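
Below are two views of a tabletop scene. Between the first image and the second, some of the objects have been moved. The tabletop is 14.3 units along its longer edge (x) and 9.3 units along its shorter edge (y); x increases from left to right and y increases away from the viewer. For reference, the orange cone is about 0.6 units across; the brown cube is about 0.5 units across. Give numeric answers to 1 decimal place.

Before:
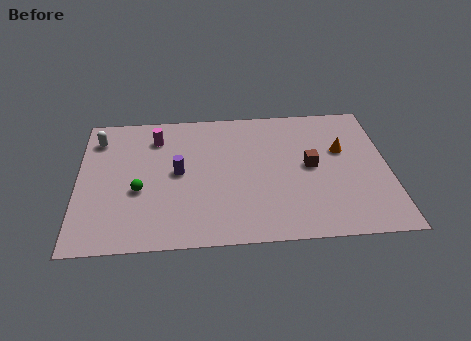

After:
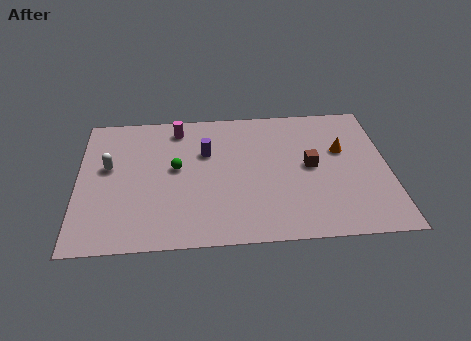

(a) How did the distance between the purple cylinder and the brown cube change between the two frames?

-1.1

The distance was about 6.1 in the first image and 5.0 in the second, so they moved 1.1 units closer together.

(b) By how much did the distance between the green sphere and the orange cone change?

-1.9

Before: roughly 9.6 units apart; after: 7.7. That's 1.9 units closer together.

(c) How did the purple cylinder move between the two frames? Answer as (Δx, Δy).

(1.3, 1.3)

From the two frames, the purple cylinder sits at roughly (4.6, 4.8) before and (5.9, 6.1) after.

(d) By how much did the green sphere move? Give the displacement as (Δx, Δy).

(1.7, 1.4)

The green sphere was at about (2.8, 3.7) and moved to about (4.5, 5.1).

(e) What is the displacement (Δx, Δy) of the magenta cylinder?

(1.0, 0.6)

The magenta cylinder was at about (3.6, 7.3) and moved to about (4.6, 7.9).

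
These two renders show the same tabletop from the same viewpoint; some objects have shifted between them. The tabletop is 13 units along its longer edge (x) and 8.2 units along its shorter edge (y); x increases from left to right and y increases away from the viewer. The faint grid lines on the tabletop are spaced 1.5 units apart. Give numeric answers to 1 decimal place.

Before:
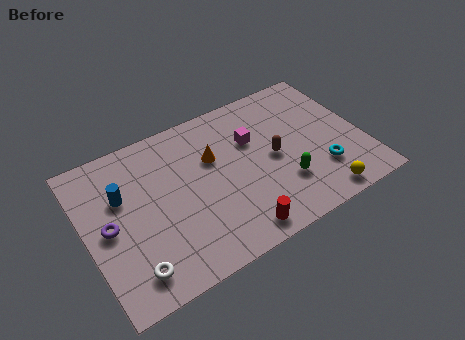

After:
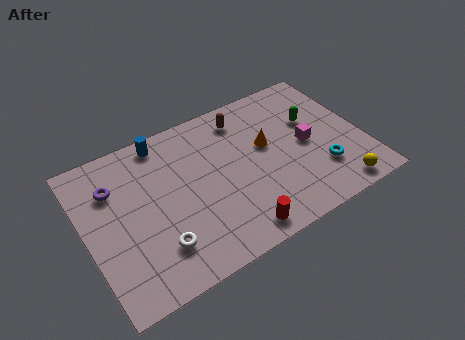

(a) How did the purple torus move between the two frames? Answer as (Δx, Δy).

(0.5, 1.9)

The purple torus started near (1.0, 4.0) and ended near (1.5, 5.9).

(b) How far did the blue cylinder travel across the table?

3.0

From (1.8, 5.3) to (4.0, 7.3), the blue cylinder covered √(2.2² + 2.0²) ≈ 3.0 units.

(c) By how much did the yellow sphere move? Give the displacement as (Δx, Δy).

(0.8, 0.0)

From the two frames, the yellow sphere sits at roughly (10.5, 0.9) before and (11.3, 0.9) after.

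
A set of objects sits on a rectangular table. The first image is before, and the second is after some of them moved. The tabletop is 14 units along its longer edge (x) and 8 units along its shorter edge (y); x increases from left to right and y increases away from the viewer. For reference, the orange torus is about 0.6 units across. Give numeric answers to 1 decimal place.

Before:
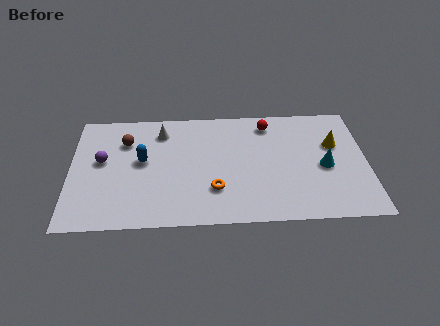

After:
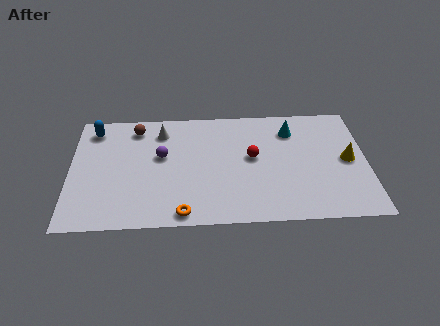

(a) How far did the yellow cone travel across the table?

1.3

The yellow cone moved from about (12.5, 5.1) to (13.1, 4.0), a distance of √(0.6² + 1.1²) ≈ 1.3.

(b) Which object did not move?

the white cone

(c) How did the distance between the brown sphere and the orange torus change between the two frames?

+0.8

Before: roughly 5.5 units apart; after: 6.3. That's 0.8 units further apart.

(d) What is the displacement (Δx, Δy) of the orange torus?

(-1.5, -1.5)

The orange torus started near (6.8, 2.3) and ended near (5.3, 0.8).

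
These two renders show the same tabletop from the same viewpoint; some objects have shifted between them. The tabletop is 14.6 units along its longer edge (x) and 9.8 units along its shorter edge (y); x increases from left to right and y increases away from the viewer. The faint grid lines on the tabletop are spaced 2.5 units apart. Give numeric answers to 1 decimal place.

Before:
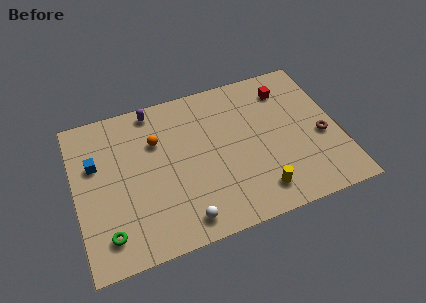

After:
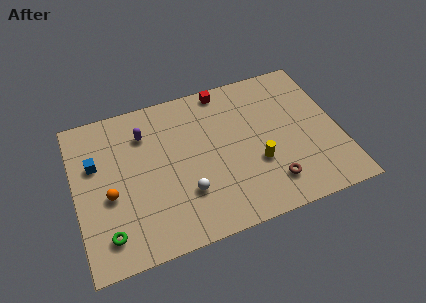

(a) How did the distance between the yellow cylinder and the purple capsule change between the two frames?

-1.7

The distance was about 8.8 in the first image and 7.1 in the second, so they moved 1.7 units closer together.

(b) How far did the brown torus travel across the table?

3.7

The brown torus moved from about (13.6, 4.1) to (10.5, 2.0), a distance of √(3.1² + 2.1²) ≈ 3.7.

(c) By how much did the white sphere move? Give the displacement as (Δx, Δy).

(0.3, 1.6)

The white sphere started near (5.6, 1.3) and ended near (5.9, 2.9).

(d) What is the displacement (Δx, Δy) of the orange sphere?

(-2.8, -2.6)

The orange sphere was at about (4.6, 6.7) and moved to about (1.8, 4.1).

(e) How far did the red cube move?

3.6

From (12.0, 7.8) to (8.6, 8.9), the red cube covered √(3.4² + 1.1²) ≈ 3.6 units.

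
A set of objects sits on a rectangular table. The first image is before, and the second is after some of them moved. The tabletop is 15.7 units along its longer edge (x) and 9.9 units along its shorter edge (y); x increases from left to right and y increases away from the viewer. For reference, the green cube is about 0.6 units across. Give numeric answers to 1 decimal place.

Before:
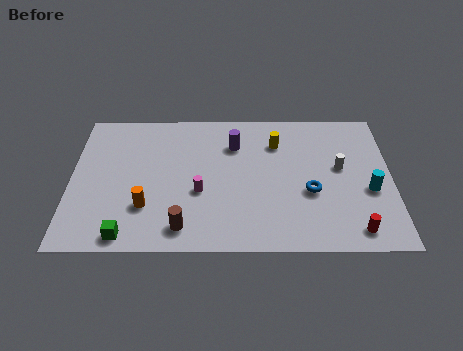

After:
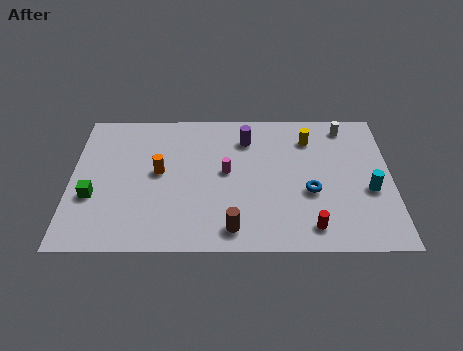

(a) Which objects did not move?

the blue torus and the cyan cylinder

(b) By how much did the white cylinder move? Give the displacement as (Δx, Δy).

(0.3, 3.0)

The white cylinder was at about (13.2, 5.6) and moved to about (13.5, 8.6).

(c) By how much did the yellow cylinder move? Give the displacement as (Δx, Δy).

(1.6, 0.3)

From the two frames, the yellow cylinder sits at roughly (10.1, 7.4) before and (11.7, 7.7) after.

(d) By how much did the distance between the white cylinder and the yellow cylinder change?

-1.6

They were about 3.6 units apart before and 2.0 after — 1.6 units closer together.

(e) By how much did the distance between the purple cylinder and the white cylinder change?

-0.5

They were about 5.5 units apart before and 5.0 after — 0.5 units closer together.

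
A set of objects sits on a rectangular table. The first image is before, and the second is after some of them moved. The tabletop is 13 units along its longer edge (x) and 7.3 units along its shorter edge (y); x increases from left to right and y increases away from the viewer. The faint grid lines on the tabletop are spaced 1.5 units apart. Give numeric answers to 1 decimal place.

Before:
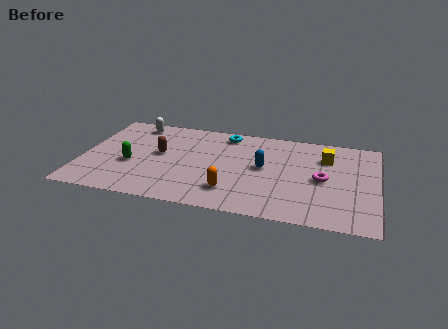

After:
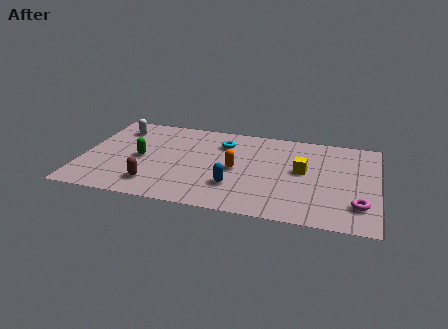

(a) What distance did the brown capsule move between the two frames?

2.5

The brown capsule moved from about (3.4, 4.0) to (3.3, 1.5), a distance of √(0.1² + 2.5²) ≈ 2.5.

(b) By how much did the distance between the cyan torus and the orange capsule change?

-2.5

Before: roughly 4.6 units apart; after: 2.1. That's 2.5 units closer together.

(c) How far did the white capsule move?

0.9

The white capsule was near (2.1, 6.3) before and (1.4, 5.8) after, so it travelled √(0.7² + 0.5²) ≈ 0.9 units.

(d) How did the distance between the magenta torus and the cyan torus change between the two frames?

+1.9

Before: roughly 5.2 units apart; after: 7.1. That's 1.9 units further apart.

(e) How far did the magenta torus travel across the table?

2.3

From (10.6, 3.5) to (12.2, 1.8), the magenta torus covered √(1.6² + 1.7²) ≈ 2.3 units.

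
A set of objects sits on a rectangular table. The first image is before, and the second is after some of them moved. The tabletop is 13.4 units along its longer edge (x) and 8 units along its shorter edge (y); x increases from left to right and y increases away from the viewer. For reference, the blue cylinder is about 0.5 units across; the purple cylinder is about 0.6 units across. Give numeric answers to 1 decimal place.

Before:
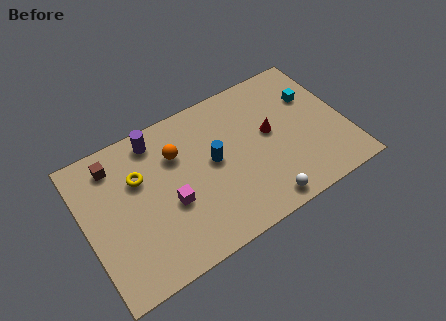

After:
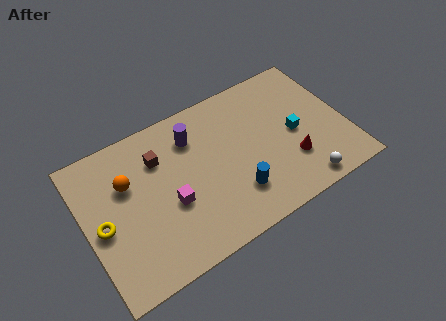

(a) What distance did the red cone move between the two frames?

2.2

The red cone was near (9.6, 4.4) before and (10.4, 2.4) after, so it travelled √(0.8² + 2.0²) ≈ 2.2 units.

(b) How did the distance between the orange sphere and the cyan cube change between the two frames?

+1.5

They were about 7.1 units apart before and 8.6 after — 1.5 units further apart.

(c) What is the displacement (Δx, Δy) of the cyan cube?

(-1.2, -1.6)

The cyan cube started near (12.0, 5.4) and ended near (10.8, 3.8).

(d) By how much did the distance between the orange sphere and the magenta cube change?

+0.3

They were about 2.5 units apart before and 2.8 after — 0.3 units further apart.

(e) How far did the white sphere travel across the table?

2.1

The white sphere was near (8.6, 0.9) before and (10.7, 0.9) after, so it travelled √(2.1² + 0.0²) ≈ 2.1 units.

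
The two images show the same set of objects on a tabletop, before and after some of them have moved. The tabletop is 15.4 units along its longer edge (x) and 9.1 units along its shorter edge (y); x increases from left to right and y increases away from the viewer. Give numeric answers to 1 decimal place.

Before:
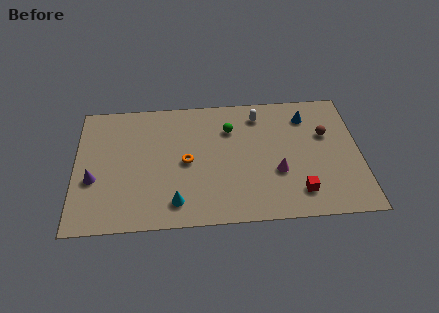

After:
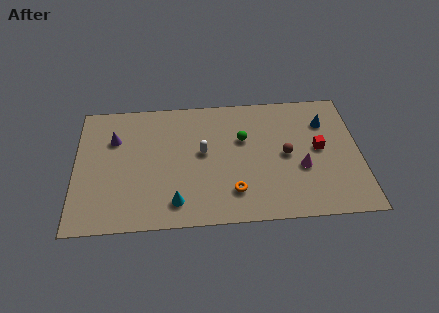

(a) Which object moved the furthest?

the white capsule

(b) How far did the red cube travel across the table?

3.2

From (12.0, 1.8) to (13.2, 4.8), the red cube covered √(1.2² + 3.0²) ≈ 3.2 units.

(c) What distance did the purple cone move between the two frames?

3.0

The purple cone was near (1.0, 3.5) before and (2.1, 6.3) after, so it travelled √(1.1² + 2.8²) ≈ 3.0 units.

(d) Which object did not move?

the cyan cone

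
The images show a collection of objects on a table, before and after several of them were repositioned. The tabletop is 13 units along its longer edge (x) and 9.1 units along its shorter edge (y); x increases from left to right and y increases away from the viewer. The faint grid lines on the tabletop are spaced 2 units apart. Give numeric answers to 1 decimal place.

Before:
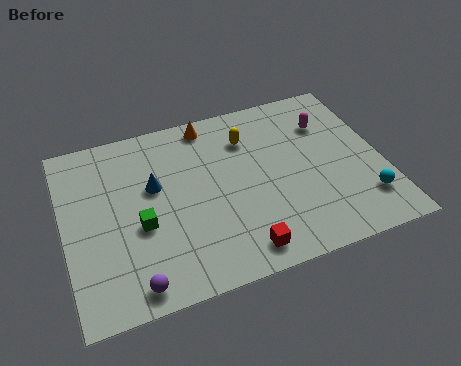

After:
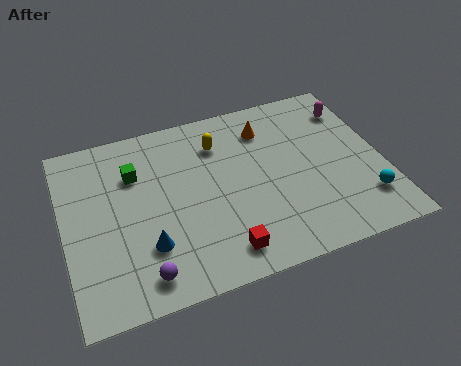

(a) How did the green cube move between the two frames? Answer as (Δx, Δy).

(0.0, 2.7)

The green cube started near (3.0, 3.7) and ended near (3.0, 6.4).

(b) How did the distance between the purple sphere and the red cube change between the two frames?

-1.1

They were about 4.3 units apart before and 3.2 after — 1.1 units closer together.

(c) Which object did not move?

the cyan sphere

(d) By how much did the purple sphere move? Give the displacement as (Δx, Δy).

(0.4, 0.3)

The purple sphere started near (2.5, 1.0) and ended near (2.9, 1.3).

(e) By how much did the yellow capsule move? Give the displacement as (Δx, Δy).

(-1.2, 0.1)

The yellow capsule started near (7.7, 6.8) and ended near (6.5, 6.9).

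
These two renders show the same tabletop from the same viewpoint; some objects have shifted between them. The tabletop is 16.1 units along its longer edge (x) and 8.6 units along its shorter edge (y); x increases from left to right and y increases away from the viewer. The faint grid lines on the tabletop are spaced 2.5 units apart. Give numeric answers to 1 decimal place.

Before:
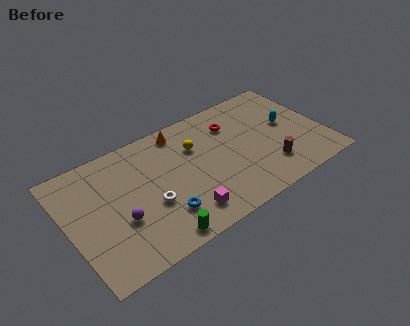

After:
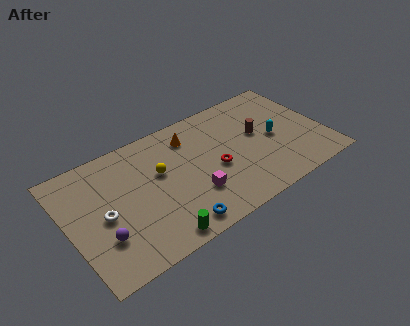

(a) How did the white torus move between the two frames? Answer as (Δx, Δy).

(-2.8, 0.7)

From the two frames, the white torus sits at roughly (4.9, 3.3) before and (2.1, 4.0) after.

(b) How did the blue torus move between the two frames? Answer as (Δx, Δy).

(0.6, -1.1)

The blue torus was at about (5.5, 2.2) and moved to about (6.1, 1.1).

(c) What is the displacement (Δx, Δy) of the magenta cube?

(0.8, 1.0)

The magenta cube started near (6.7, 1.6) and ended near (7.5, 2.6).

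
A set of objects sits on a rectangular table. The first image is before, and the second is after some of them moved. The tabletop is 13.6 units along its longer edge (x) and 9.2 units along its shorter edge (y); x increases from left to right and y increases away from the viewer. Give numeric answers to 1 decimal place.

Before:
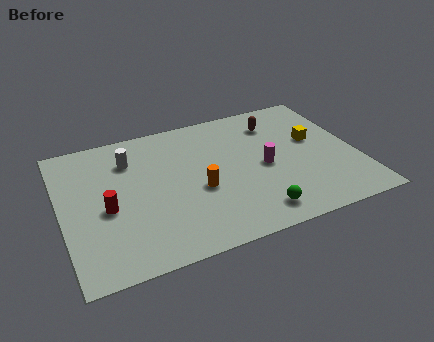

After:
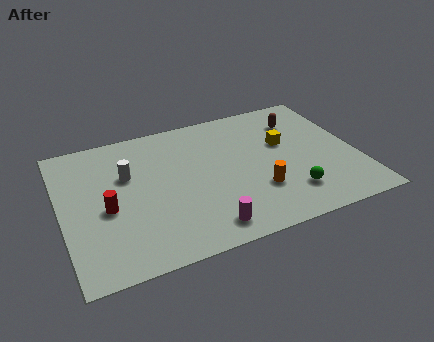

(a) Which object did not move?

the red cylinder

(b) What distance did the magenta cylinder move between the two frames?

4.3

The magenta cylinder was near (9.3, 4.3) before and (6.2, 1.3) after, so it travelled √(3.1² + 3.0²) ≈ 4.3 units.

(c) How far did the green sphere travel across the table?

1.8

The green sphere moved from about (8.5, 1.4) to (10.2, 2.1), a distance of √(1.7² + 0.7²) ≈ 1.8.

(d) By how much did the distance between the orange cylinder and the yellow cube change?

-2.6

The distance was about 5.8 in the first image and 3.2 in the second, so they moved 2.6 units closer together.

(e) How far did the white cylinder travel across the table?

1.0

The white cylinder moved from about (3.3, 6.9) to (3.1, 5.9), a distance of √(0.2² + 1.0²) ≈ 1.0.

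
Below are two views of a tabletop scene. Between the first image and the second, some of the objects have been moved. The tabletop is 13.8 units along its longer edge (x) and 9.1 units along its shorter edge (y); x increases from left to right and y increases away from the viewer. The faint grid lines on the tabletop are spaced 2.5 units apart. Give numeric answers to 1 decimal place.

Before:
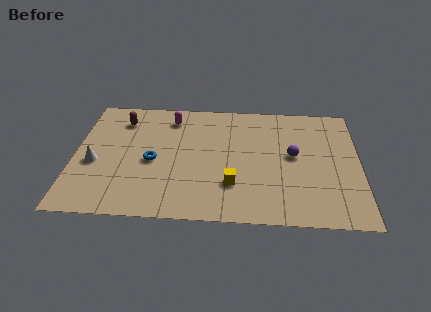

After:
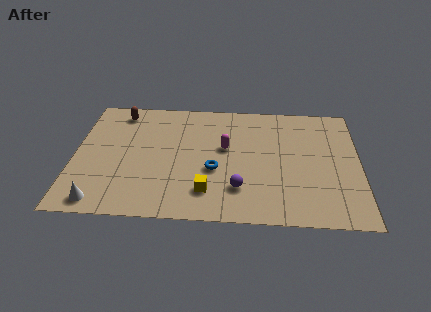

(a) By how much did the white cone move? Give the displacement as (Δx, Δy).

(0.4, -2.8)

From the two frames, the white cone sits at roughly (1.0, 3.8) before and (1.4, 1.0) after.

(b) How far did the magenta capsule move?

3.5

From (4.6, 7.5) to (7.3, 5.3), the magenta capsule covered √(2.7² + 2.2²) ≈ 3.5 units.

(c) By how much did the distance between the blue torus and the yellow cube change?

-2.6

They were about 4.2 units apart before and 1.6 after — 2.6 units closer together.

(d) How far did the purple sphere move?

3.7

The purple sphere moved from about (10.6, 4.9) to (8.0, 2.3), a distance of √(2.6² + 2.6²) ≈ 3.7.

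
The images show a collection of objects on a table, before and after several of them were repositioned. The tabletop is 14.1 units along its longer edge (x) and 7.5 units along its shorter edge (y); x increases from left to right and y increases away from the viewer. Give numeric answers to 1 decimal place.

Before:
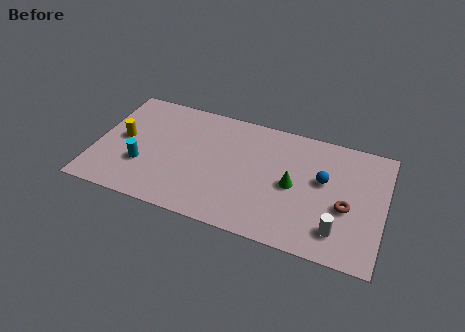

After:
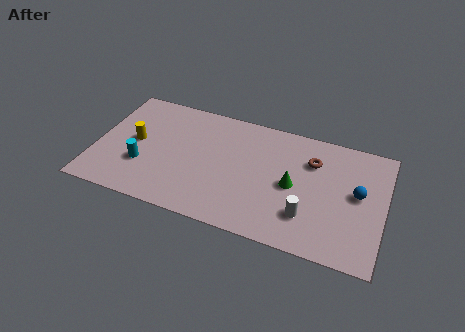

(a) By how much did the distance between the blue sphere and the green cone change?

+1.5

Before: roughly 1.6 units apart; after: 3.1. That's 1.5 units further apart.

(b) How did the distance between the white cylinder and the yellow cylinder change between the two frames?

-2.1

Before: roughly 10.9 units apart; after: 8.8. That's 2.1 units closer together.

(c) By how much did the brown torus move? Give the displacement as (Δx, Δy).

(-1.8, 2.3)

The brown torus was at about (12.3, 3.1) and moved to about (10.5, 5.4).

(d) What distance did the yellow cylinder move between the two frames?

0.6

The yellow cylinder moved from about (1.3, 3.9) to (1.9, 3.9), a distance of √(0.6² + 0.0²) ≈ 0.6.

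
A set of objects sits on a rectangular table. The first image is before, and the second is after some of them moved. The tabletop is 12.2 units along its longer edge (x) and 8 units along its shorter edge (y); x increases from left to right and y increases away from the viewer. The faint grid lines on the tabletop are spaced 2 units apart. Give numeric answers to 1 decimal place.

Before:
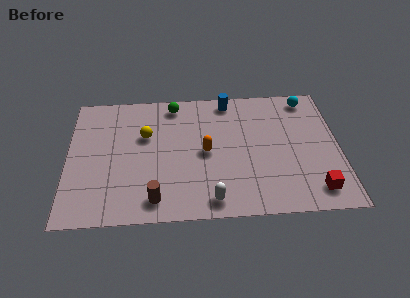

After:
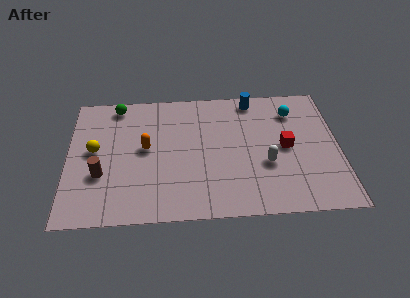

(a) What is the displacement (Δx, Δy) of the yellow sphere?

(-2.3, -0.8)

The yellow sphere started near (3.5, 5.1) and ended near (1.2, 4.3).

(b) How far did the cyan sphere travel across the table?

1.1

The cyan sphere moved from about (10.9, 7.0) to (10.2, 6.2), a distance of √(0.7² + 0.8²) ≈ 1.1.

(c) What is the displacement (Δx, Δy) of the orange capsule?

(-2.7, 0.4)

The orange capsule started near (6.2, 3.9) and ended near (3.5, 4.3).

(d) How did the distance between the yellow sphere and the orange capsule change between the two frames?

-0.7

They were about 3.0 units apart before and 2.3 after — 0.7 units closer together.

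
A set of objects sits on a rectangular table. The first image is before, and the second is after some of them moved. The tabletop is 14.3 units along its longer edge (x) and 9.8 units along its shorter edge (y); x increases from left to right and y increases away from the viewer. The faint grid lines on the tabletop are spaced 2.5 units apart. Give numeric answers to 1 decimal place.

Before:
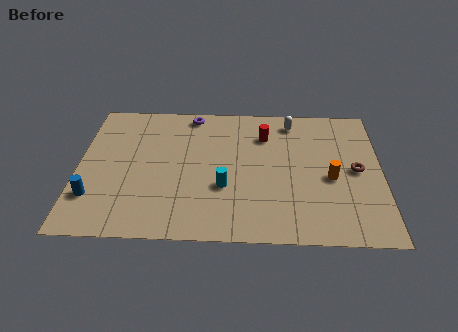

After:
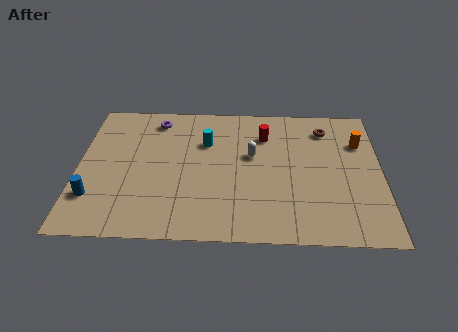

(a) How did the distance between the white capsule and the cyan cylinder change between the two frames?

-3.5

Before: roughly 5.9 units apart; after: 2.4. That's 3.5 units closer together.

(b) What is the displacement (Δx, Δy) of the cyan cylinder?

(-0.9, 3.2)

The cyan cylinder was at about (6.9, 3.5) and moved to about (6.0, 6.7).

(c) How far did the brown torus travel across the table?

3.3

From (13.1, 4.9) to (11.7, 7.9), the brown torus covered √(1.4² + 3.0²) ≈ 3.3 units.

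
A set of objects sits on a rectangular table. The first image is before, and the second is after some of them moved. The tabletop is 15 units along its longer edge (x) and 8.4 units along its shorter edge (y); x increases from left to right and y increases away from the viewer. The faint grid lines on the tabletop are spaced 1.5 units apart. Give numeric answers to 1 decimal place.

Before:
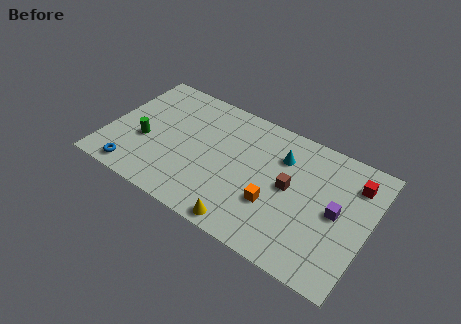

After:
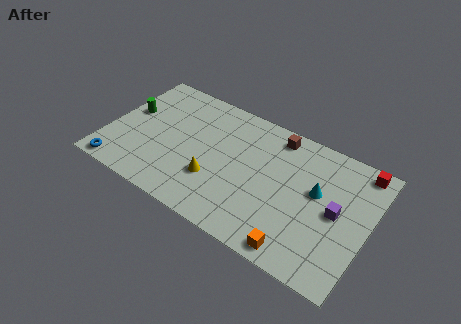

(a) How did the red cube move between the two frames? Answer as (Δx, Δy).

(0.2, 1.0)

The red cube was at about (13.9, 6.5) and moved to about (14.1, 7.5).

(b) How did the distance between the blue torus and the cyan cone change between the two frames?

+2.3

Before: roughly 9.3 units apart; after: 11.6. That's 2.3 units further apart.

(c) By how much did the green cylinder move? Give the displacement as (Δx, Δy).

(-1.2, 1.6)

The green cylinder was at about (2.2, 3.3) and moved to about (1.0, 4.9).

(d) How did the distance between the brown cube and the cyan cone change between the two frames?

+1.8

Before: roughly 1.8 units apart; after: 3.6. That's 1.8 units further apart.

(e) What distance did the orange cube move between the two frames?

2.6

From (9.8, 2.9) to (11.5, 0.9), the orange cube covered √(1.7² + 2.0²) ≈ 2.6 units.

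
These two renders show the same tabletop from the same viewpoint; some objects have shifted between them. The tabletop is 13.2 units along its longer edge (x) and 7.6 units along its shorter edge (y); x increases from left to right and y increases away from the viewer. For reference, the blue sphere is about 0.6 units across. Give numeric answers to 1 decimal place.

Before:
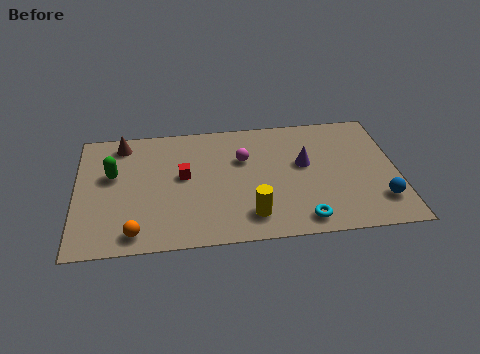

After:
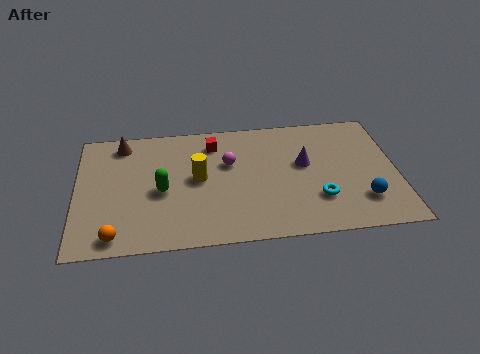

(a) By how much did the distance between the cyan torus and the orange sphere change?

+1.6

Before: roughly 6.8 units apart; after: 8.4. That's 1.6 units further apart.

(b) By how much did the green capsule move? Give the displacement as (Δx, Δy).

(2.0, -1.2)

From the two frames, the green capsule sits at roughly (1.5, 4.6) before and (3.5, 3.4) after.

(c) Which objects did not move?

the purple cone and the brown cone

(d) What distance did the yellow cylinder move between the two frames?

3.3

From (7.1, 1.5) to (5.0, 4.0), the yellow cylinder covered √(2.1² + 2.5²) ≈ 3.3 units.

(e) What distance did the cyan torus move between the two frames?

1.4

From (9.2, 1.0) to (9.9, 2.2), the cyan torus covered √(0.7² + 1.2²) ≈ 1.4 units.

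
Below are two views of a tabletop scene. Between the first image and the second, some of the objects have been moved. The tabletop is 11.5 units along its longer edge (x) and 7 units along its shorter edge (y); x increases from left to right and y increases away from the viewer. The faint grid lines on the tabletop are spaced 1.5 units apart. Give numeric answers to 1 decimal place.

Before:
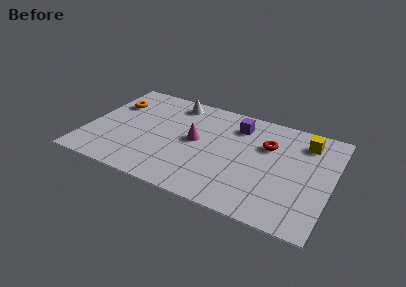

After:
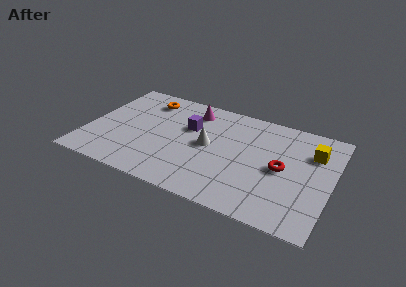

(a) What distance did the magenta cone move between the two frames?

2.0

The magenta cone was near (5.1, 3.7) before and (4.7, 5.7) after, so it travelled √(0.4² + 2.0²) ≈ 2.0 units.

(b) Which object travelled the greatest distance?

the white cone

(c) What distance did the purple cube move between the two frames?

2.4

The purple cube moved from about (6.9, 5.5) to (4.7, 4.5), a distance of √(2.2² + 1.0²) ≈ 2.4.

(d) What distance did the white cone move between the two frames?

3.1

From (3.8, 6.0) to (5.7, 3.6), the white cone covered √(1.9² + 2.4²) ≈ 3.1 units.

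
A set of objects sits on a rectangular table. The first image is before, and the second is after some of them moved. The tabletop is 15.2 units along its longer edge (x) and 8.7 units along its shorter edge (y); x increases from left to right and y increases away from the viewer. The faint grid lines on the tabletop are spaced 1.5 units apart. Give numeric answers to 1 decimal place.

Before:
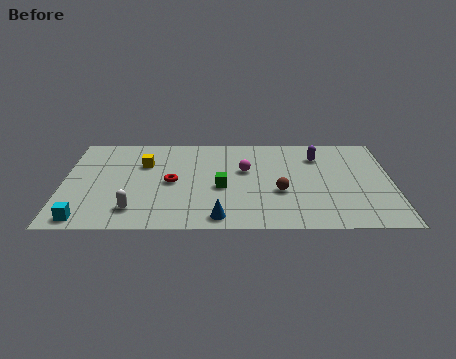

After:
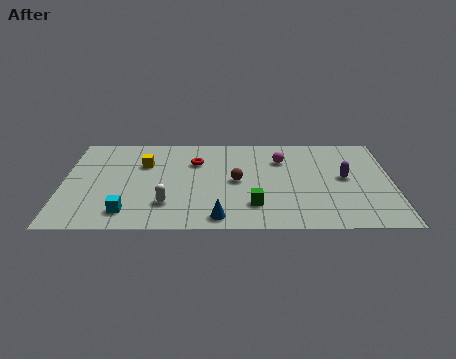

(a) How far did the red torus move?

2.2

The red torus was near (5.0, 4.2) before and (6.1, 6.1) after, so it travelled √(1.1² + 1.9²) ≈ 2.2 units.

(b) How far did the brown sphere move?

2.2

The brown sphere was near (10.0, 3.3) before and (8.0, 4.3) after, so it travelled √(2.0² + 1.0²) ≈ 2.2 units.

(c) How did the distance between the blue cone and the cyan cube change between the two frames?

-1.9

Before: roughly 6.1 units apart; after: 4.2. That's 1.9 units closer together.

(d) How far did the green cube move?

2.2

The green cube moved from about (7.3, 3.7) to (8.8, 2.1), a distance of √(1.5² + 1.6²) ≈ 2.2.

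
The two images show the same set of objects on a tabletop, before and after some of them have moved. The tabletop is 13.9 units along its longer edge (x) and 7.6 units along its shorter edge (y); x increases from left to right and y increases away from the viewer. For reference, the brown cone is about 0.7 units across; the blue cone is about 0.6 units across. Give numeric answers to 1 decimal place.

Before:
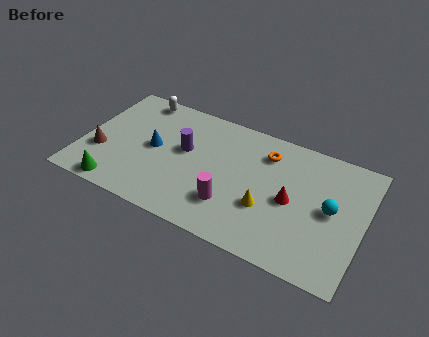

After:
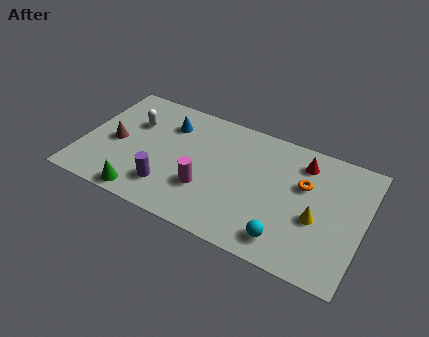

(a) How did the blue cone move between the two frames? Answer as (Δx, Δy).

(0.5, 1.8)

The blue cone was at about (3.5, 3.9) and moved to about (4.0, 5.7).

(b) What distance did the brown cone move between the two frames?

1.1

The brown cone moved from about (1.0, 2.6) to (1.6, 3.5), a distance of √(0.6² + 0.9²) ≈ 1.1.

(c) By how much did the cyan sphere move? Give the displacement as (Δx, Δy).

(-1.9, -2.6)

The cyan sphere was at about (12.3, 3.9) and moved to about (10.4, 1.3).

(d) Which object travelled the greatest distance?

the cyan sphere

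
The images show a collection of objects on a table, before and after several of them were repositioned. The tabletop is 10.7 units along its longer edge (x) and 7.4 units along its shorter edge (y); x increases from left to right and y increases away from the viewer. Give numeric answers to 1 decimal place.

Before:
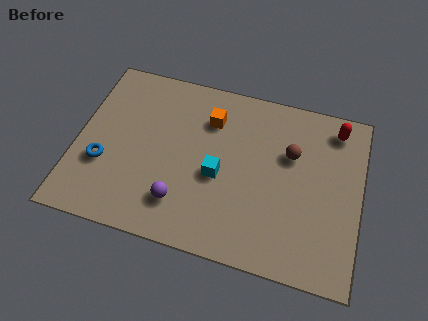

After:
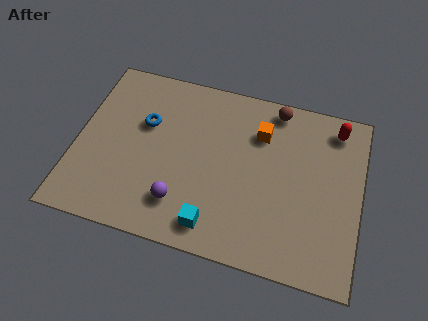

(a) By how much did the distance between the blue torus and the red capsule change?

-2.0

They were about 9.3 units apart before and 7.3 after — 2.0 units closer together.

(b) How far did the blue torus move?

2.5

From (1.1, 2.6) to (2.5, 4.7), the blue torus covered √(1.4² + 2.1²) ≈ 2.5 units.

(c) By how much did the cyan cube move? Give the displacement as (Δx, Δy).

(0.0, -2.1)

The cyan cube started near (5.4, 3.2) and ended near (5.4, 1.1).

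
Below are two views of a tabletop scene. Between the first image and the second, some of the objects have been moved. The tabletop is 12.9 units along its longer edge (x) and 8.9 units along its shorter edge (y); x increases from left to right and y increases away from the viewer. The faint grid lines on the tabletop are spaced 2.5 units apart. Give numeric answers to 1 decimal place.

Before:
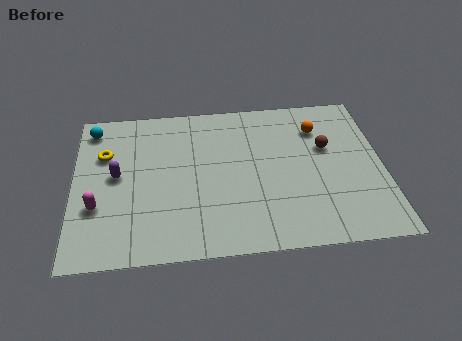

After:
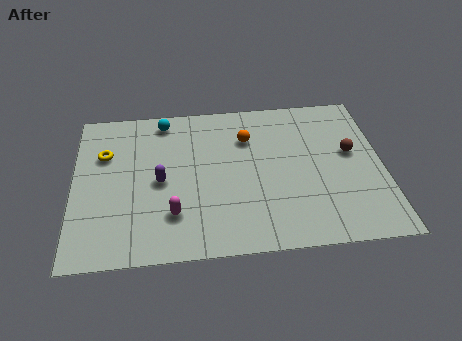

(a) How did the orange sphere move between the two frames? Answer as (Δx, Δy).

(-3.0, -0.3)

The orange sphere started near (10.3, 6.7) and ended near (7.3, 6.4).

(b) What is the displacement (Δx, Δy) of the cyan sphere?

(3.0, 0.2)

From the two frames, the cyan sphere sits at roughly (0.8, 7.6) before and (3.8, 7.8) after.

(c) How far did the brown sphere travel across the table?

1.1

The brown sphere was near (10.6, 5.5) before and (11.6, 5.1) after, so it travelled √(1.0² + 0.4²) ≈ 1.1 units.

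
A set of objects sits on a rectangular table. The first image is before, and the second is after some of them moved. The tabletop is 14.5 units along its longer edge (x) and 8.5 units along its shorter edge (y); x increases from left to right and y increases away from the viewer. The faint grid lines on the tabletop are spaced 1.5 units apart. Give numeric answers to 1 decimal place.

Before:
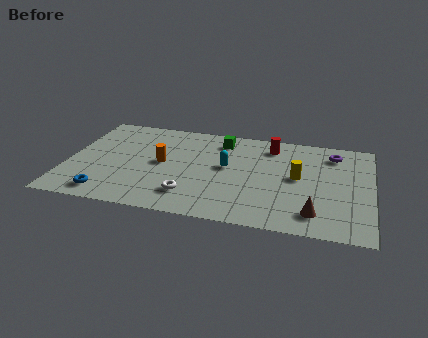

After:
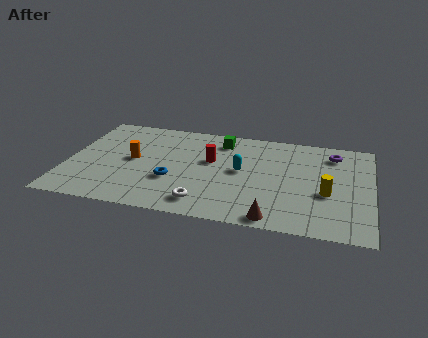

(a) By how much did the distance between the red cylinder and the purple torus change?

+3.1

Before: roughly 3.0 units apart; after: 6.1. That's 3.1 units further apart.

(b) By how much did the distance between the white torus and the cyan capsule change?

+0.3

They were about 3.2 units apart before and 3.5 after — 0.3 units further apart.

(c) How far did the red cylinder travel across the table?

3.4

From (9.6, 7.0) to (6.8, 5.1), the red cylinder covered √(2.8² + 1.9²) ≈ 3.4 units.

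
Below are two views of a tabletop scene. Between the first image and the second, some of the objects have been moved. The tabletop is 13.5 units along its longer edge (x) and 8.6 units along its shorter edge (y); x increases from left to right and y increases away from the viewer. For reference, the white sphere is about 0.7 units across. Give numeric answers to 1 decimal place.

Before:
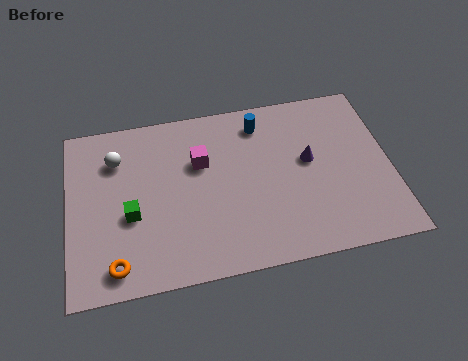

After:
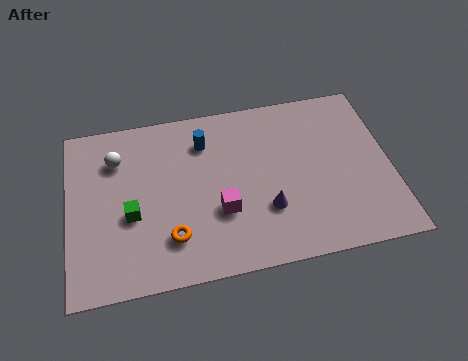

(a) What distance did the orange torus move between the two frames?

2.5

From (1.9, 1.2) to (4.2, 2.1), the orange torus covered √(2.3² + 0.9²) ≈ 2.5 units.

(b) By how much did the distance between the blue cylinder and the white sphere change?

-2.4

They were about 6.1 units apart before and 3.7 after — 2.4 units closer together.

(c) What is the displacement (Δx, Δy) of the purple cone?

(-1.9, -2.1)

The purple cone was at about (10.1, 4.8) and moved to about (8.2, 2.7).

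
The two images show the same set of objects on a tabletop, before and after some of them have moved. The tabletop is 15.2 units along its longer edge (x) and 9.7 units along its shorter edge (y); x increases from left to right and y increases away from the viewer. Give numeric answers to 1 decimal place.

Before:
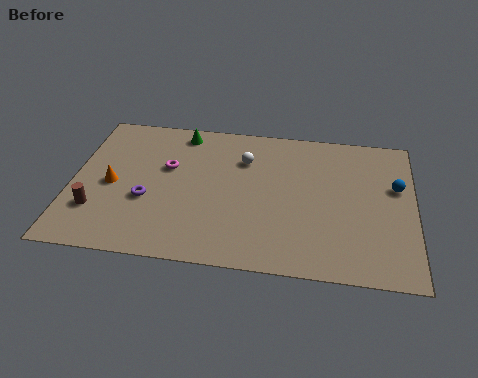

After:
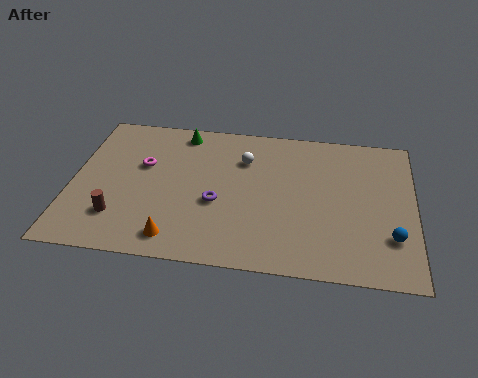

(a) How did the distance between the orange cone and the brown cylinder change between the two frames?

+0.9

They were about 1.9 units apart before and 2.8 after — 0.9 units further apart.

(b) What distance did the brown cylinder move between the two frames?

1.0

The brown cylinder moved from about (1.2, 2.7) to (2.2, 2.4), a distance of √(1.0² + 0.3²) ≈ 1.0.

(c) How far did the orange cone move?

4.3

From (1.8, 4.5) to (4.8, 1.4), the orange cone covered √(3.0² + 3.1²) ≈ 4.3 units.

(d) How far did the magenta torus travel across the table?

1.1

The magenta torus moved from about (4.2, 6.0) to (3.1, 6.0), a distance of √(1.1² + 0.0²) ≈ 1.1.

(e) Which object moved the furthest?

the orange cone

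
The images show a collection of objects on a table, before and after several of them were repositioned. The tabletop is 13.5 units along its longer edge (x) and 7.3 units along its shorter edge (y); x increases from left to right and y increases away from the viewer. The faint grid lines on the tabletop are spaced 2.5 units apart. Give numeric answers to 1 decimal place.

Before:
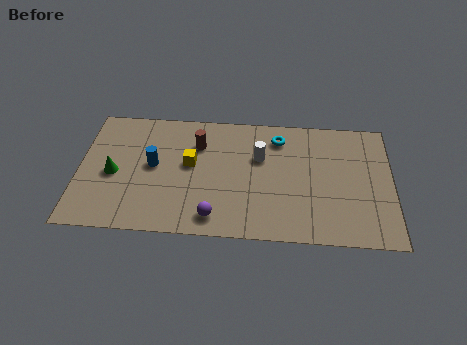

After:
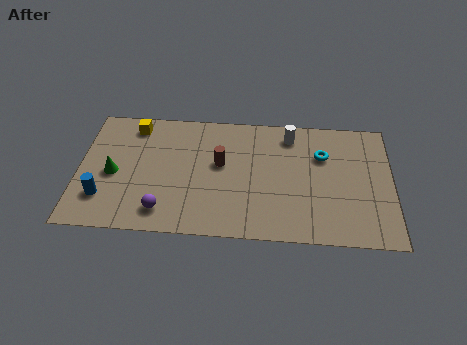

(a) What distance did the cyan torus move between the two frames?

2.1

The cyan torus moved from about (8.6, 5.9) to (10.5, 5.0), a distance of √(1.9² + 0.9²) ≈ 2.1.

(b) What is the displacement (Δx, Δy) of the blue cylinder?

(-2.1, -2.0)

The blue cylinder started near (3.2, 3.9) and ended near (1.1, 1.9).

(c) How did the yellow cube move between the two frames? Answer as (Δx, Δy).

(-2.5, 2.1)

From the two frames, the yellow cube sits at roughly (4.8, 4.1) before and (2.3, 6.2) after.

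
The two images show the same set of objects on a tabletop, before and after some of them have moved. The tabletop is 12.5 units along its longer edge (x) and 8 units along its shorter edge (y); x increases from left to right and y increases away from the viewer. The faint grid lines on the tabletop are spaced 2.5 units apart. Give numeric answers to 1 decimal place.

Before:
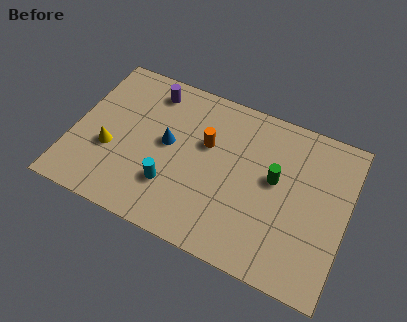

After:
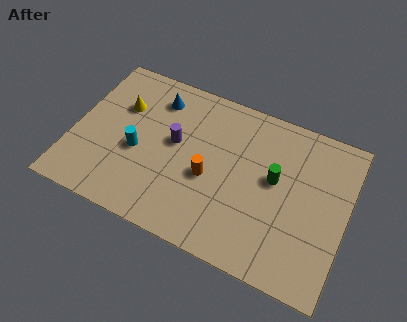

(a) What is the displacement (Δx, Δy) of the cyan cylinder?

(-1.7, 1.1)

The cyan cylinder was at about (4.7, 2.3) and moved to about (3.0, 3.4).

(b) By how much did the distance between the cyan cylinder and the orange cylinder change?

+0.3

Before: roughly 3.0 units apart; after: 3.3. That's 0.3 units further apart.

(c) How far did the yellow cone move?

2.4

The yellow cone moved from about (1.8, 3.0) to (2.0, 5.4), a distance of √(0.2² + 2.4²) ≈ 2.4.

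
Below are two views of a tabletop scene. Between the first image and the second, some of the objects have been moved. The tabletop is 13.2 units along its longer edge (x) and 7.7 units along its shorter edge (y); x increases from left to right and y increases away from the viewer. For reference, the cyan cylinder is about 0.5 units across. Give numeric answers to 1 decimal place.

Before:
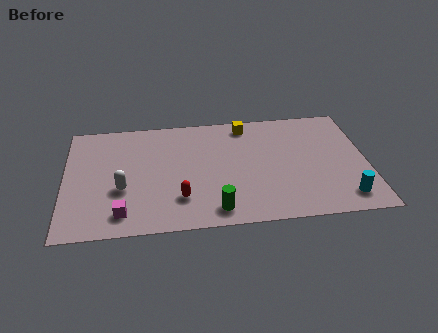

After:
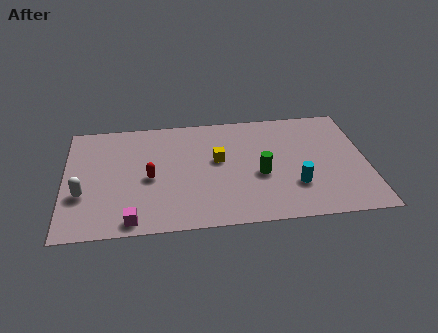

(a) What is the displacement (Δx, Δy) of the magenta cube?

(0.4, -0.5)

The magenta cube started near (2.5, 1.3) and ended near (2.9, 0.8).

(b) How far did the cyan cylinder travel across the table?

2.3

The cyan cylinder was near (12.1, 1.3) before and (10.0, 2.3) after, so it travelled √(2.1² + 1.0²) ≈ 2.3 units.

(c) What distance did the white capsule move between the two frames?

1.7

The white capsule was near (2.5, 2.9) before and (0.8, 2.7) after, so it travelled √(1.7² + 0.2²) ≈ 1.7 units.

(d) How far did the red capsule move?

2.0

From (5.0, 2.0) to (3.7, 3.5), the red capsule covered √(1.3² + 1.5²) ≈ 2.0 units.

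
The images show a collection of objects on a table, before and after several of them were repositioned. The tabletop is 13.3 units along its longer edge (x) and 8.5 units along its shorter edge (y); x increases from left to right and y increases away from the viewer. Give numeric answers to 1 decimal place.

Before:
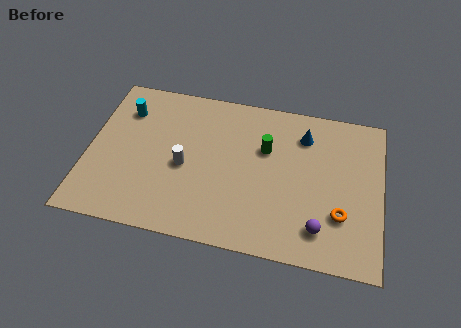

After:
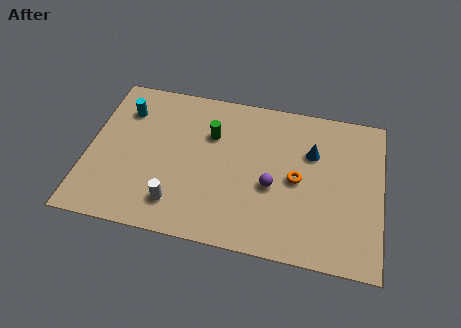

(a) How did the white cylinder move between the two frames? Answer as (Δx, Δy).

(-0.2, -2.1)

The white cylinder started near (4.4, 3.8) and ended near (4.2, 1.7).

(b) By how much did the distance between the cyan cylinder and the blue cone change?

+0.4

Before: roughly 8.2 units apart; after: 8.6. That's 0.4 units further apart.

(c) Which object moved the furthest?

the purple sphere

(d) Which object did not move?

the cyan cylinder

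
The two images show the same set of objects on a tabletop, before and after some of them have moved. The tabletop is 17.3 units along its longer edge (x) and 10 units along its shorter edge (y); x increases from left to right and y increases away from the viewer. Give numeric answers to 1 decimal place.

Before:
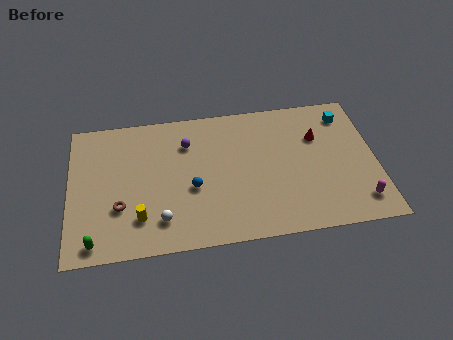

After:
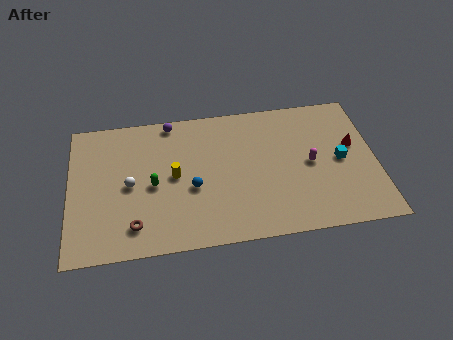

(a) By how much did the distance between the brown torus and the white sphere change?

+0.3

The distance was about 2.6 in the first image and 2.9 in the second, so they moved 0.3 units further apart.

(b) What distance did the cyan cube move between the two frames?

3.3

From (15.8, 8.2) to (15.3, 4.9), the cyan cube covered √(0.5² + 3.3²) ≈ 3.3 units.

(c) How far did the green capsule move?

4.8

From (1.4, 1.1) to (4.7, 4.6), the green capsule covered √(3.3² + 3.5²) ≈ 4.8 units.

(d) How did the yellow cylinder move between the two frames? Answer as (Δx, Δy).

(2.0, 2.7)

From the two frames, the yellow cylinder sits at roughly (3.9, 2.4) before and (5.9, 5.1) after.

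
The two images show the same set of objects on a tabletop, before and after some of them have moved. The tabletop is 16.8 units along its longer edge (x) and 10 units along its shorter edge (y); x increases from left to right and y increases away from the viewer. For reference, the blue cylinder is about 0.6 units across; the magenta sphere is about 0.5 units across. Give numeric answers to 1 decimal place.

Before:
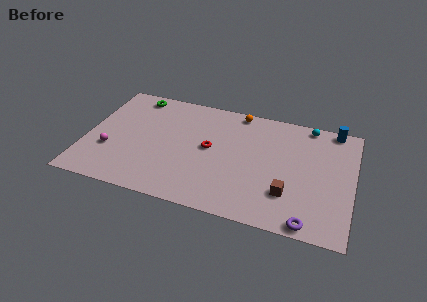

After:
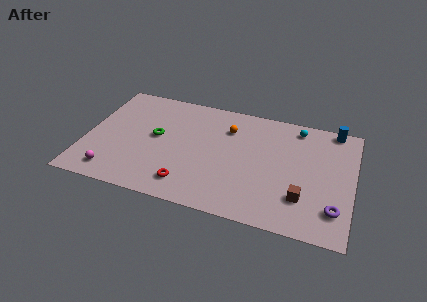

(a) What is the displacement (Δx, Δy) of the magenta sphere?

(0.4, -1.9)

The magenta sphere was at about (1.6, 3.4) and moved to about (2.0, 1.5).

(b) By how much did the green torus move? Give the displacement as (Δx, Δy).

(1.7, -3.4)

From the two frames, the green torus sits at roughly (2.7, 8.8) before and (4.4, 5.4) after.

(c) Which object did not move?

the blue cylinder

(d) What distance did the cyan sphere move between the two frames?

0.8

From (13.8, 9.1) to (13.1, 8.7), the cyan sphere covered √(0.7² + 0.4²) ≈ 0.8 units.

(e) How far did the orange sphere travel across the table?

1.8

The orange sphere was near (9.3, 9.1) before and (8.8, 7.4) after, so it travelled √(0.5² + 1.7²) ≈ 1.8 units.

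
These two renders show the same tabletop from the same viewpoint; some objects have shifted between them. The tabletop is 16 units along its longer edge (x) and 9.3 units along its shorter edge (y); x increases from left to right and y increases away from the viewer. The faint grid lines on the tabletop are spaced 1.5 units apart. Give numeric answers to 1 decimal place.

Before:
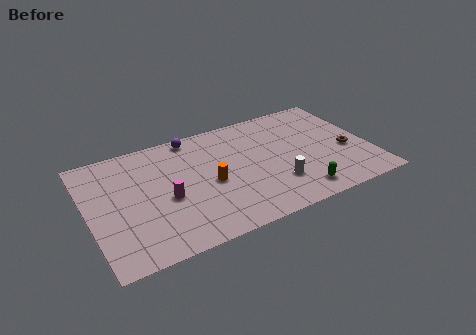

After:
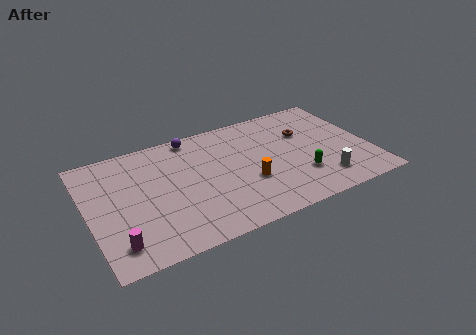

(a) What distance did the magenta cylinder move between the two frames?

3.8

From (4.3, 4.0) to (1.3, 1.7), the magenta cylinder covered √(3.0² + 2.3²) ≈ 3.8 units.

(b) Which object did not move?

the purple sphere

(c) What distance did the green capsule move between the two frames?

1.3

The green capsule was near (11.5, 1.4) before and (11.8, 2.7) after, so it travelled √(0.3² + 1.3²) ≈ 1.3 units.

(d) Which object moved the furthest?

the magenta cylinder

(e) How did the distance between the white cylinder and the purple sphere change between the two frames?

+2.2

The distance was about 7.1 in the first image and 9.3 in the second, so they moved 2.2 units further apart.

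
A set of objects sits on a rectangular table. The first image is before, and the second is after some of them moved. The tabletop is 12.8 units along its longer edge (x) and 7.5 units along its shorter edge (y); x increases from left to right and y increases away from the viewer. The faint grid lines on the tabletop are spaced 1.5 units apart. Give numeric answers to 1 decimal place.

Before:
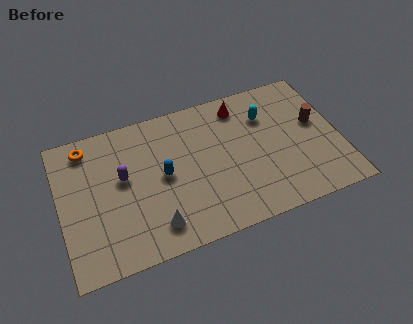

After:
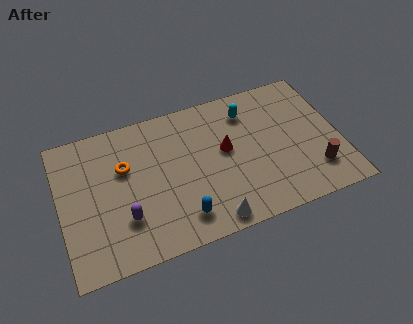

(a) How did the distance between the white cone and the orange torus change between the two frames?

-0.3

Before: roughly 5.7 units apart; after: 5.4. That's 0.3 units closer together.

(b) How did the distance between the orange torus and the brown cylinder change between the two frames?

-1.6

They were about 10.6 units apart before and 9.0 after — 1.6 units closer together.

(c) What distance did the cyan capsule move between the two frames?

0.9

From (9.6, 5.4) to (8.8, 5.9), the cyan capsule covered √(0.8² + 0.5²) ≈ 0.9 units.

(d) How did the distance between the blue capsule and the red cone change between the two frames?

-0.9

Before: roughly 4.5 units apart; after: 3.6. That's 0.9 units closer together.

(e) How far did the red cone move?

2.3

The red cone moved from about (8.5, 6.3) to (7.6, 4.2), a distance of √(0.9² + 2.1²) ≈ 2.3.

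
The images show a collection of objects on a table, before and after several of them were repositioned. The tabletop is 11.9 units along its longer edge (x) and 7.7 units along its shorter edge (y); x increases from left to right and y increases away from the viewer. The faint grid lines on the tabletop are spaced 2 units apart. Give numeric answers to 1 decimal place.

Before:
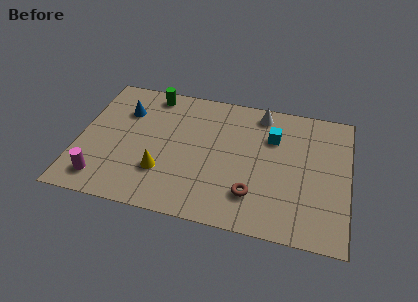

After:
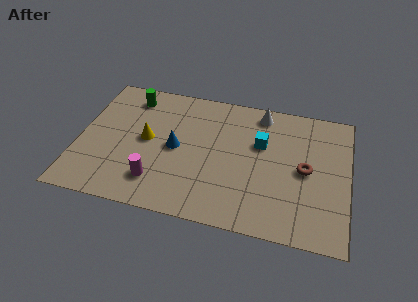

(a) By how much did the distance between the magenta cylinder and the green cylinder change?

-0.9

The distance was about 5.8 in the first image and 4.9 in the second, so they moved 0.9 units closer together.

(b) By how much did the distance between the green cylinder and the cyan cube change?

+0.4

Before: roughly 5.7 units apart; after: 6.1. That's 0.4 units further apart.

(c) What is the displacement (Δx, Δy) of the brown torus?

(2.2, 1.9)

The brown torus was at about (7.8, 1.9) and moved to about (10.0, 3.8).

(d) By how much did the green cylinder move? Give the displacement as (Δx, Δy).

(-0.9, -0.4)

The green cylinder was at about (3.0, 6.8) and moved to about (2.1, 6.4).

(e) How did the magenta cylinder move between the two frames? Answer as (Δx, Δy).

(2.4, 0.4)

The magenta cylinder was at about (1.2, 1.3) and moved to about (3.6, 1.7).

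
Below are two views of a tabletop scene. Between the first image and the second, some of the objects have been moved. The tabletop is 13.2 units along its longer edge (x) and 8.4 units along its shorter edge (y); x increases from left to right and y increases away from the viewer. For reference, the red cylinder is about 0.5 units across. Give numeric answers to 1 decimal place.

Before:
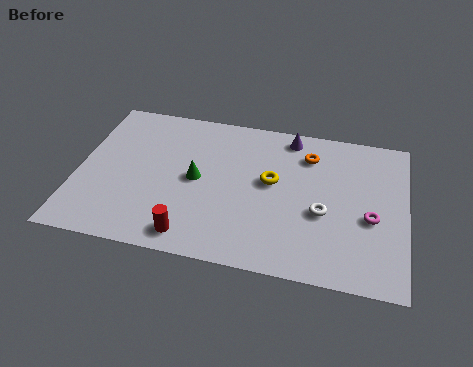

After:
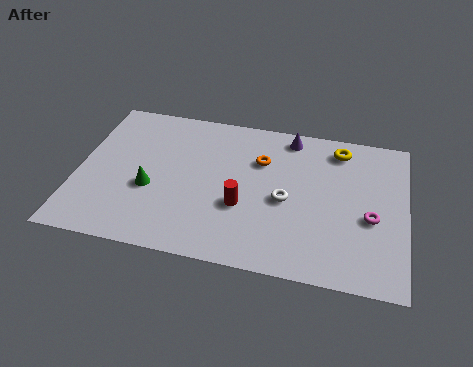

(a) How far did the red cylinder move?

2.8

The red cylinder was near (4.8, 1.1) before and (6.7, 3.1) after, so it travelled √(1.9² + 2.0²) ≈ 2.8 units.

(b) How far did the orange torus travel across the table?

2.0

From (9.2, 6.5) to (7.3, 5.8), the orange torus covered √(1.9² + 0.7²) ≈ 2.0 units.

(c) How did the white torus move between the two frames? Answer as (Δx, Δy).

(-1.5, 0.4)

The white torus started near (9.9, 3.4) and ended near (8.4, 3.8).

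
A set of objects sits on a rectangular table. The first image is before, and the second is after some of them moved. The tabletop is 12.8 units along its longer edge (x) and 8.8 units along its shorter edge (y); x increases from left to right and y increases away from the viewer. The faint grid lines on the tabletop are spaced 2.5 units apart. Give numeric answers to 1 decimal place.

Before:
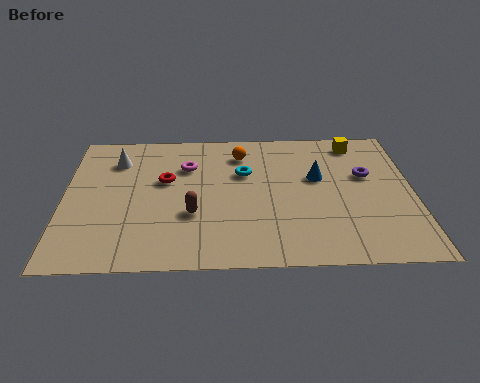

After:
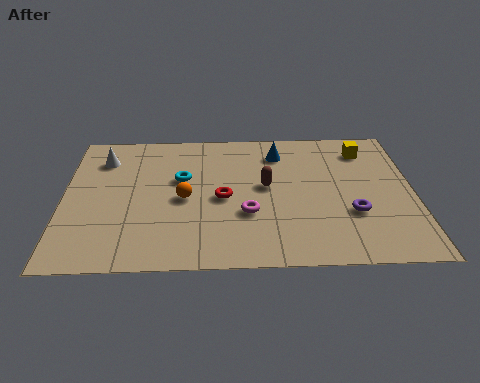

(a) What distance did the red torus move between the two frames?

2.4

The red torus was near (3.7, 5.3) before and (5.8, 4.1) after, so it travelled √(2.1² + 1.2²) ≈ 2.4 units.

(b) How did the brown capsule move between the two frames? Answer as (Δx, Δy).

(2.7, 1.7)

The brown capsule started near (4.7, 3.1) and ended near (7.4, 4.8).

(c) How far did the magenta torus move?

3.8

The magenta torus was near (4.5, 6.2) before and (6.7, 3.1) after, so it travelled √(2.2² + 3.1²) ≈ 3.8 units.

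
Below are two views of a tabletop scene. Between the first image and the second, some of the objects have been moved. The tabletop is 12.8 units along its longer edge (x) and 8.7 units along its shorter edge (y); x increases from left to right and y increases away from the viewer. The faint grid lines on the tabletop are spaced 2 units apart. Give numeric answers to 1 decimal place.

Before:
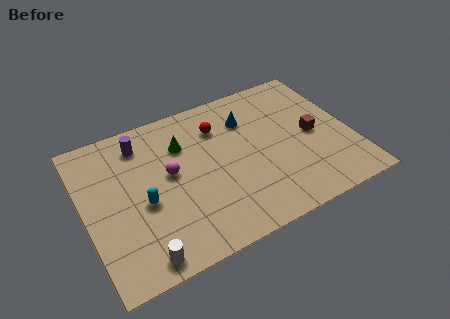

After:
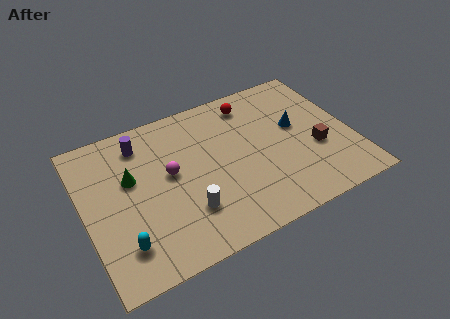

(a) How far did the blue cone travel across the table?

2.6

The blue cone was near (8.1, 6.4) before and (10.3, 5.0) after, so it travelled √(2.2² + 1.4²) ≈ 2.6 units.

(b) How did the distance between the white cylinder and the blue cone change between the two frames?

-1.8

Before: roughly 8.1 units apart; after: 6.3. That's 1.8 units closer together.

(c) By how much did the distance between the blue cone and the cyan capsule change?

+3.3

Before: roughly 6.0 units apart; after: 9.3. That's 3.3 units further apart.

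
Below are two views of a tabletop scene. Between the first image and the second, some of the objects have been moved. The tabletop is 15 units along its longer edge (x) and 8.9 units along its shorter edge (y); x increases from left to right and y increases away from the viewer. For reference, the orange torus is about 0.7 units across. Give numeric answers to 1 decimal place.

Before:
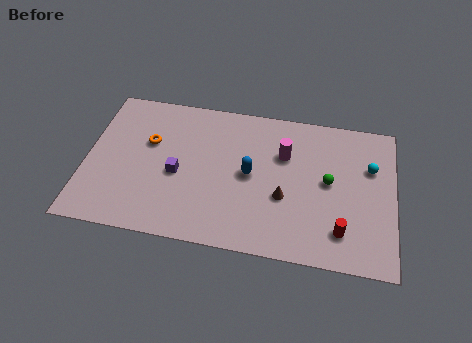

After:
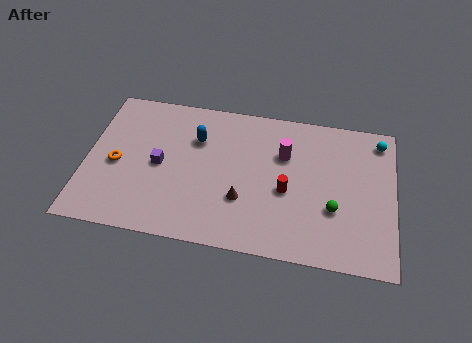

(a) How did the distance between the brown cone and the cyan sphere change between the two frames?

+3.2

They were about 4.8 units apart before and 8.0 after — 3.2 units further apart.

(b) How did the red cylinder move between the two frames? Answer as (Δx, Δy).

(-2.7, 1.9)

The red cylinder started near (12.5, 1.9) and ended near (9.8, 3.8).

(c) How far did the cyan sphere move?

1.7

The cyan sphere was near (13.8, 5.9) before and (14.2, 7.6) after, so it travelled √(0.4² + 1.7²) ≈ 1.7 units.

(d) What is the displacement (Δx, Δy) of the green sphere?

(0.3, -1.6)

The green sphere was at about (11.8, 4.7) and moved to about (12.1, 3.1).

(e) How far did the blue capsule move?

3.2

From (8.0, 4.5) to (5.3, 6.2), the blue capsule covered √(2.7² + 1.7²) ≈ 3.2 units.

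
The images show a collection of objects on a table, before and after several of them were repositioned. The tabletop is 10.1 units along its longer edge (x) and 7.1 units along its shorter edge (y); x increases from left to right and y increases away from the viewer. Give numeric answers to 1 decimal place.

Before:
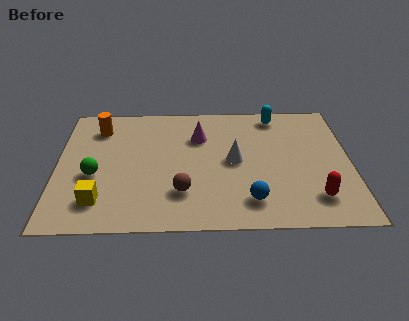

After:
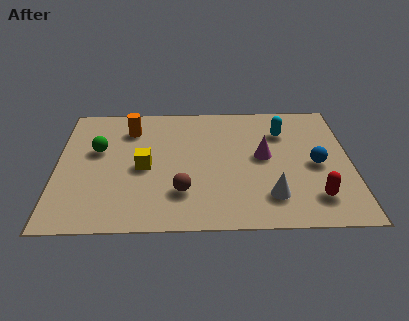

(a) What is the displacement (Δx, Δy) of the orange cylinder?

(1.1, -0.1)

The orange cylinder was at about (1.4, 5.6) and moved to about (2.5, 5.5).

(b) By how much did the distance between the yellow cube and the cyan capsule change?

-2.5

They were about 7.7 units apart before and 5.2 after — 2.5 units closer together.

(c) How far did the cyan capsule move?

1.0

The cyan capsule was near (7.6, 6.2) before and (7.8, 5.2) after, so it travelled √(0.2² + 1.0²) ≈ 1.0 units.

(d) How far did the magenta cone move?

2.5

The magenta cone moved from about (4.9, 5.0) to (7.1, 3.8), a distance of √(2.2² + 1.2²) ≈ 2.5.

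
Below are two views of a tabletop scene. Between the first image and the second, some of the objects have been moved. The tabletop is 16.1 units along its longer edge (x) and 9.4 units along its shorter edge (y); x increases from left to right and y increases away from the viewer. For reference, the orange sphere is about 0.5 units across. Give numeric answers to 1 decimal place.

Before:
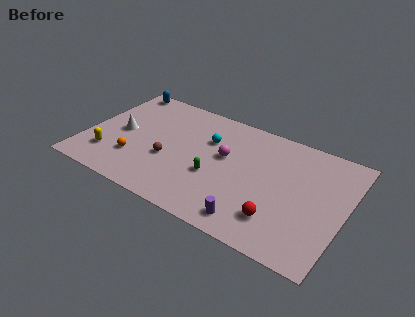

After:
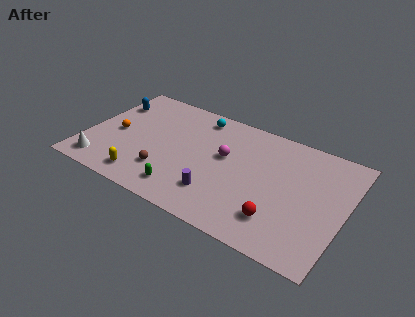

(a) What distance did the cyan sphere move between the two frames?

1.9

From (7.4, 6.4) to (6.5, 8.1), the cyan sphere covered √(0.9² + 1.7²) ≈ 1.9 units.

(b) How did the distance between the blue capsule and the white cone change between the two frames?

+1.4

They were about 4.1 units apart before and 5.5 after — 1.4 units further apart.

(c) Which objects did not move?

the red sphere and the magenta sphere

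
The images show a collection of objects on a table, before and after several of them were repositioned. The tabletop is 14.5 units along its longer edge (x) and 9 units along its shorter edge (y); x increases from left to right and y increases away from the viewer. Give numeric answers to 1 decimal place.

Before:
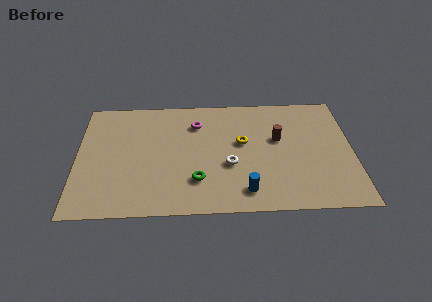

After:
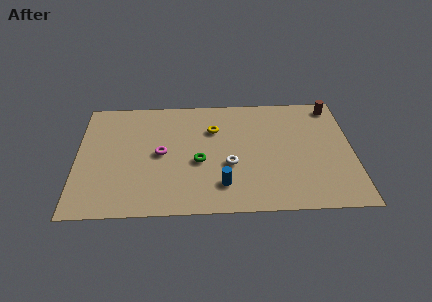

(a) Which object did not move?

the white torus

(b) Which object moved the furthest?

the brown cylinder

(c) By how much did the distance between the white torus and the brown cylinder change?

+3.9

They were about 3.2 units apart before and 7.1 after — 3.9 units further apart.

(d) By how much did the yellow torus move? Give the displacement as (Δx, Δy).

(-1.5, 1.1)

The yellow torus started near (8.7, 5.2) and ended near (7.2, 6.3).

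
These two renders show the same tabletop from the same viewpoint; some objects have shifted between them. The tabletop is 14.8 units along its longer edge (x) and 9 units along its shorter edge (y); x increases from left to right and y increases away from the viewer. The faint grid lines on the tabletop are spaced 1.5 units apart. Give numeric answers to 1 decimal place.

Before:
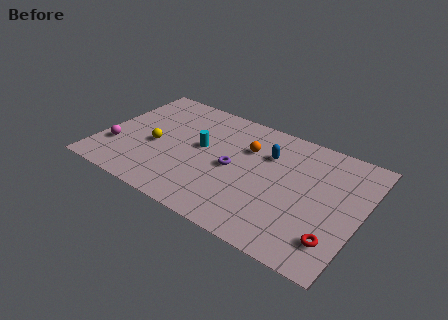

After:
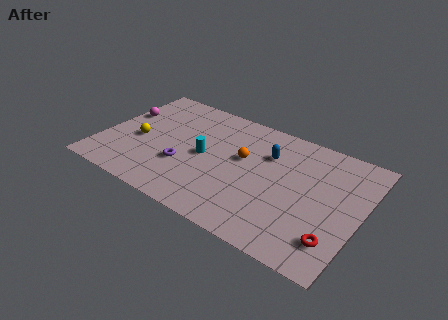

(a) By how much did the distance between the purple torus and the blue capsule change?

+2.8

Before: roughly 2.6 units apart; after: 5.4. That's 2.8 units further apart.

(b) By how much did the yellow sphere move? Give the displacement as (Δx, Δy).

(-1.0, 0.0)

From the two frames, the yellow sphere sits at roughly (3.1, 3.9) before and (2.1, 3.9) after.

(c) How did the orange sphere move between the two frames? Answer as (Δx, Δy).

(-0.1, -0.9)

The orange sphere was at about (8.1, 6.2) and moved to about (8.0, 5.3).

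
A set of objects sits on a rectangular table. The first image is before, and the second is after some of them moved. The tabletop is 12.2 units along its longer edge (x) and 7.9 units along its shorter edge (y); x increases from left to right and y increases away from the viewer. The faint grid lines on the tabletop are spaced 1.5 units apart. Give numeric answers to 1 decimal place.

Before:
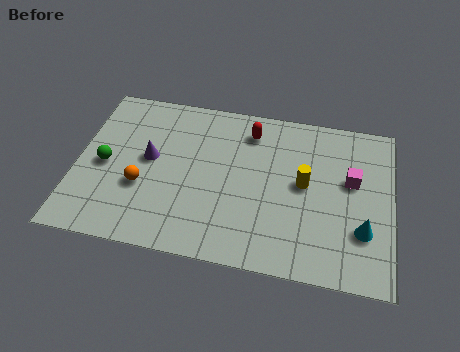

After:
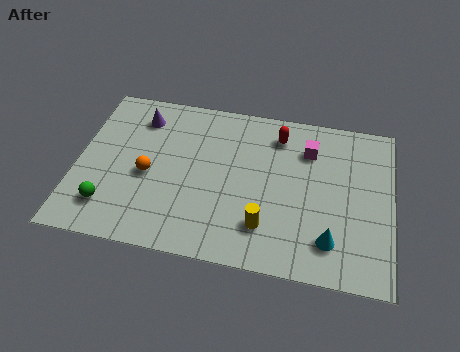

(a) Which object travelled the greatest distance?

the yellow cylinder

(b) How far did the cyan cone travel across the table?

1.4

The cyan cone was near (11.1, 2.4) before and (9.9, 1.7) after, so it travelled √(1.2² + 0.7²) ≈ 1.4 units.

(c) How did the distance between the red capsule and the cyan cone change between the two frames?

-0.8

They were about 6.0 units apart before and 5.2 after — 0.8 units closer together.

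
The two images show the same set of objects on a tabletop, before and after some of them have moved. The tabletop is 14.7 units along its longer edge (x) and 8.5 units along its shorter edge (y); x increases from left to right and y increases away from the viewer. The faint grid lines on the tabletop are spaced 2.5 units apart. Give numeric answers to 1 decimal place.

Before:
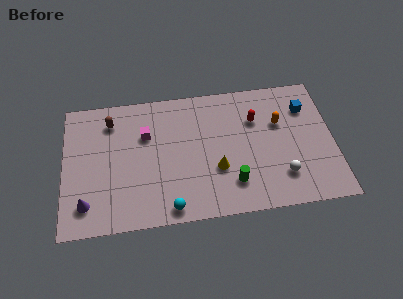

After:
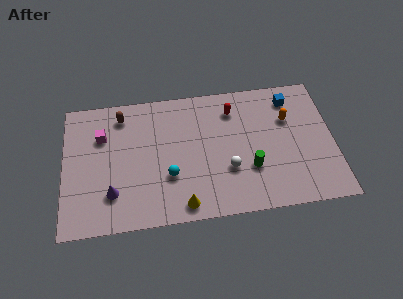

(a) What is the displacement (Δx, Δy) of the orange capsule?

(0.5, 0.2)

The orange capsule started near (11.8, 5.5) and ended near (12.3, 5.7).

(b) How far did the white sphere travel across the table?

3.0

The white sphere was near (11.8, 2.1) before and (8.9, 2.9) after, so it travelled √(2.9² + 0.8²) ≈ 3.0 units.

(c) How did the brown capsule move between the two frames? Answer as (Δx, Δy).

(0.6, 0.3)

The brown capsule started near (2.6, 6.8) and ended near (3.2, 7.1).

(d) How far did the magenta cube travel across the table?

2.4

The magenta cube was near (4.5, 5.7) before and (2.1, 5.9) after, so it travelled √(2.4² + 0.2²) ≈ 2.4 units.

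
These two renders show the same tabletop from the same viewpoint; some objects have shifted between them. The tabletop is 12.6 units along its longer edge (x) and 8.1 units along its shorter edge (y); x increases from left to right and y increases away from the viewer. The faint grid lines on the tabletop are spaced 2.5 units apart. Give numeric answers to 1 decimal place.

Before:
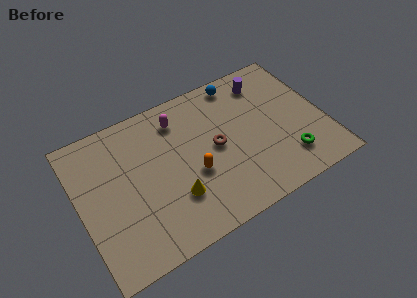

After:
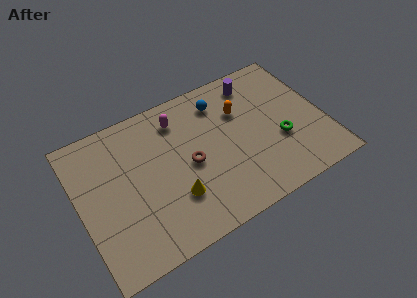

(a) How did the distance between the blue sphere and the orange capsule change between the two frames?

-3.7

They were about 5.0 units apart before and 1.3 after — 3.7 units closer together.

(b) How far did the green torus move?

1.2

From (10.4, 1.8) to (10.2, 3.0), the green torus covered √(0.2² + 1.2²) ≈ 1.2 units.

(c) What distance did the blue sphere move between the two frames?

1.3

From (8.7, 7.2) to (7.6, 6.5), the blue sphere covered √(1.1² + 0.7²) ≈ 1.3 units.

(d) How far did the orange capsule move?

3.6

The orange capsule moved from about (5.7, 3.2) to (8.5, 5.5), a distance of √(2.8² + 2.3²) ≈ 3.6.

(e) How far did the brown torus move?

1.4

From (7.0, 4.1) to (5.6, 3.8), the brown torus covered √(1.4² + 0.3²) ≈ 1.4 units.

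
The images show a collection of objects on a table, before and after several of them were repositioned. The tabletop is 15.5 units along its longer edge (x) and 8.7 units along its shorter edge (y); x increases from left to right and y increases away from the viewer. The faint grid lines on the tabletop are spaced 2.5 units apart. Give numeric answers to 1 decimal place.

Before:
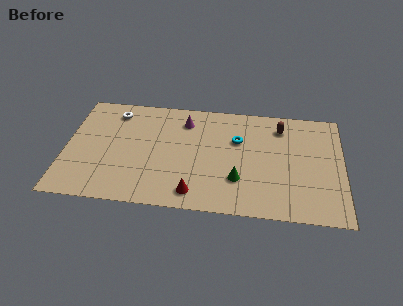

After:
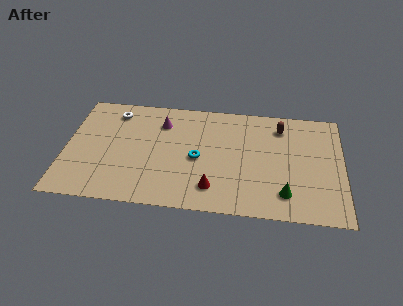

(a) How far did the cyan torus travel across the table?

2.8

The cyan torus was near (9.6, 5.7) before and (7.4, 4.0) after, so it travelled √(2.2² + 1.7²) ≈ 2.8 units.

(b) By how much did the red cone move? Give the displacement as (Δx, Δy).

(1.0, 0.5)

The red cone started near (7.3, 1.3) and ended near (8.3, 1.8).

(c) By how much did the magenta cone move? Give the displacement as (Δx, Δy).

(-1.3, -0.3)

From the two frames, the magenta cone sits at roughly (6.6, 6.9) before and (5.3, 6.6) after.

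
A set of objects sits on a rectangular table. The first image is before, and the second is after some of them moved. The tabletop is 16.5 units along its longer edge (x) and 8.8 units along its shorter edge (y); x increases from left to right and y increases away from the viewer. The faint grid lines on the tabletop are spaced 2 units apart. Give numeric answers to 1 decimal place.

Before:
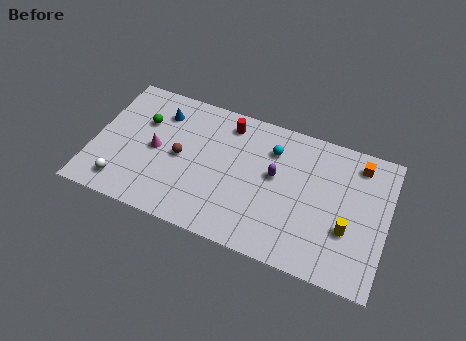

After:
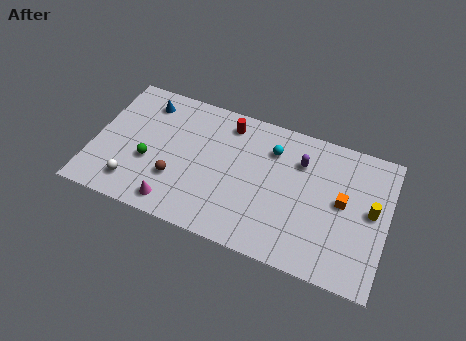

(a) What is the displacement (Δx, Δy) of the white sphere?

(0.6, 0.2)

The white sphere was at about (1.9, 1.5) and moved to about (2.5, 1.7).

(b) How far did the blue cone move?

1.0

From (3.5, 6.8) to (2.6, 7.2), the blue cone covered √(0.9² + 0.4²) ≈ 1.0 units.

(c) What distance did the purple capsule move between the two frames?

1.9

The purple capsule was near (10.2, 5.0) before and (11.5, 6.4) after, so it travelled √(1.3² + 1.4²) ≈ 1.9 units.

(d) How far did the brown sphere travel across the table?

1.5

The brown sphere was near (4.9, 4.3) before and (4.8, 2.8) after, so it travelled √(0.1² + 1.5²) ≈ 1.5 units.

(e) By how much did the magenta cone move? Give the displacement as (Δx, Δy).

(1.4, -3.1)

The magenta cone started near (3.5, 4.3) and ended near (4.9, 1.2).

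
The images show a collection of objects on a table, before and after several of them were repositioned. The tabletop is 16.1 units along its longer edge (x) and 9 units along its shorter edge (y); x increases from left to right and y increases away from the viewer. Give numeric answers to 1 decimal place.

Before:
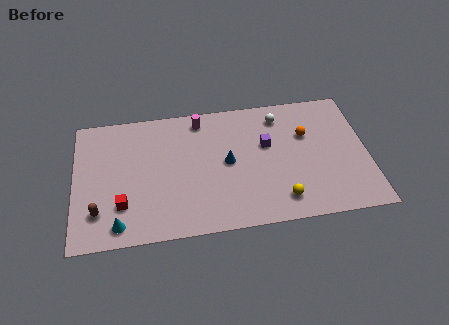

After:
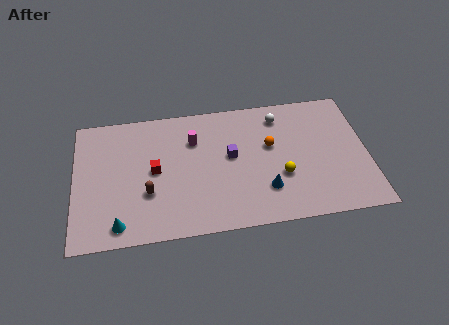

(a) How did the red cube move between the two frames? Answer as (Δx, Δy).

(1.8, 2.1)

From the two frames, the red cube sits at roughly (2.6, 2.5) before and (4.4, 4.6) after.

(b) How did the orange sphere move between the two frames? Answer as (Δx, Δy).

(-2.0, -0.5)

The orange sphere started near (12.8, 5.9) and ended near (10.8, 5.4).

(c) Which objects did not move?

the white sphere and the cyan cone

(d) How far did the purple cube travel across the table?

2.1

From (10.6, 5.5) to (8.6, 5.0), the purple cube covered √(2.0² + 0.5²) ≈ 2.1 units.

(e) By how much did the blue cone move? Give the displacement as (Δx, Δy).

(2.0, -2.2)

The blue cone was at about (8.4, 4.6) and moved to about (10.4, 2.4).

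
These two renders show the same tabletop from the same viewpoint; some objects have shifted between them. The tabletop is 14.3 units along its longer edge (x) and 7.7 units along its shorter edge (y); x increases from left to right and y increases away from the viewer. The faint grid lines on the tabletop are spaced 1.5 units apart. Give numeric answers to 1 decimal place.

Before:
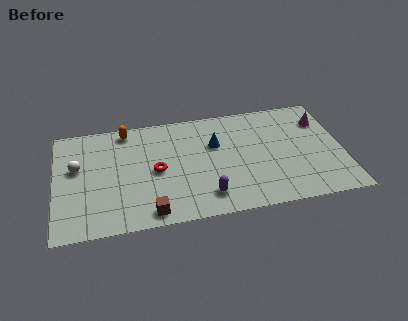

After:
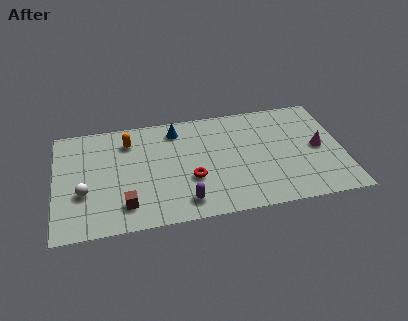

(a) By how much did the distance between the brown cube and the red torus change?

+0.7

They were about 2.8 units apart before and 3.5 after — 0.7 units further apart.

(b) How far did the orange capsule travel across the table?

0.8

From (3.6, 6.8) to (3.7, 6.0), the orange capsule covered √(0.1² + 0.8²) ≈ 0.8 units.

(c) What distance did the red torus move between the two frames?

1.9

The red torus was near (5.0, 3.7) before and (6.7, 2.8) after, so it travelled √(1.7² + 0.9²) ≈ 1.9 units.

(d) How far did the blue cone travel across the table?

2.4

The blue cone was near (8.0, 5.0) before and (6.1, 6.4) after, so it travelled √(1.9² + 1.4²) ≈ 2.4 units.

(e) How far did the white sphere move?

1.8

The white sphere moved from about (1.1, 4.6) to (1.4, 2.8), a distance of √(0.3² + 1.8²) ≈ 1.8.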